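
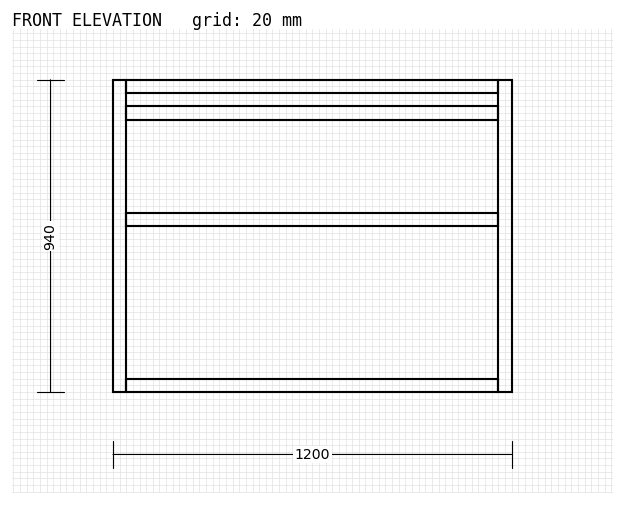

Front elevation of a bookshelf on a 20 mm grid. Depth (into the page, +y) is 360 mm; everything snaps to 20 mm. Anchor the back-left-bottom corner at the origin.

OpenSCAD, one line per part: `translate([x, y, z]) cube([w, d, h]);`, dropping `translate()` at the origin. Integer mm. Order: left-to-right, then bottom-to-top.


cube([40, 360, 940]);
translate([40, 0, 0]) cube([1120, 360, 40]);
translate([40, 0, 500]) cube([1120, 360, 40]);
translate([40, 0, 820]) cube([1120, 360, 40]);
translate([40, 0, 900]) cube([1120, 360, 40]);
translate([1160, 0, 0]) cube([40, 360, 940]);


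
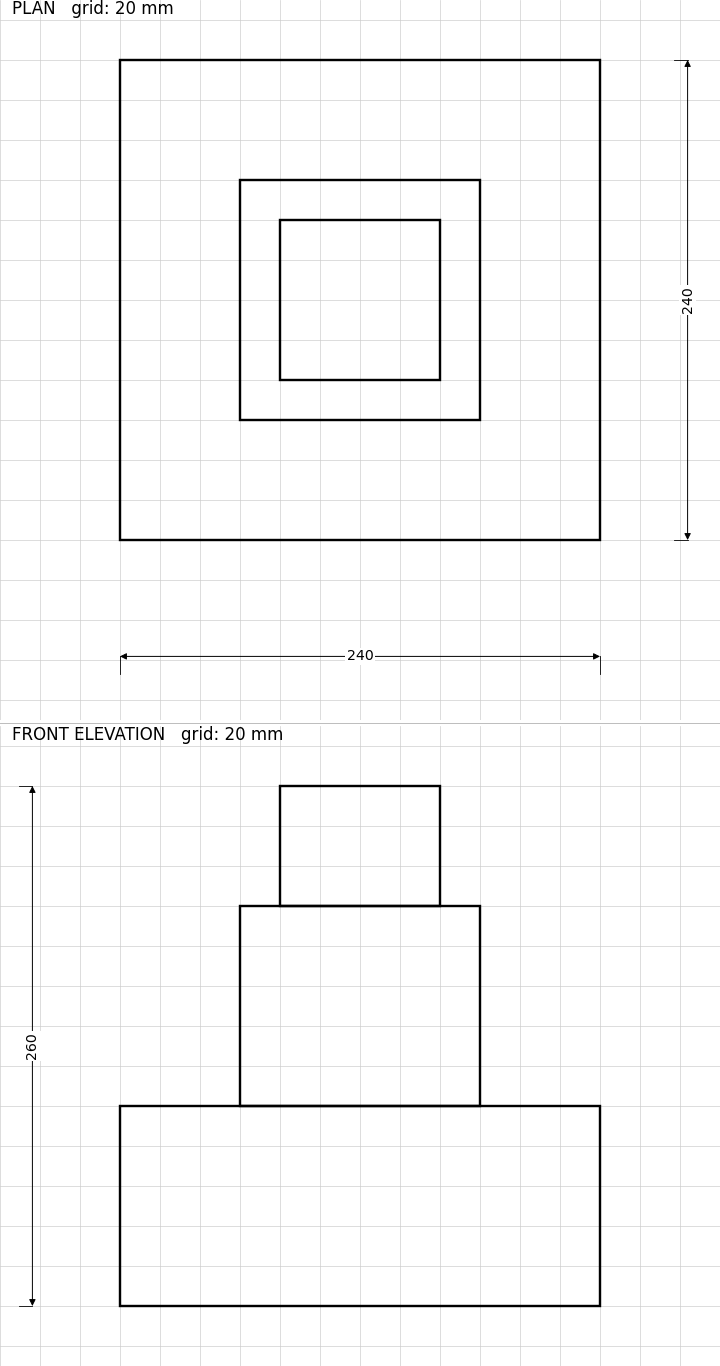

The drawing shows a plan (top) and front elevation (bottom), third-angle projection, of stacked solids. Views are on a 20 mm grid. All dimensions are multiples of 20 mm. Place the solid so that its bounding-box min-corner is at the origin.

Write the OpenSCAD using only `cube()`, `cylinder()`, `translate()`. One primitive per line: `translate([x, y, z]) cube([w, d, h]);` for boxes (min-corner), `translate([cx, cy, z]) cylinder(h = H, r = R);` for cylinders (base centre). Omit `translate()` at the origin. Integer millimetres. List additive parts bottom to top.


cube([240, 240, 100]);
translate([60, 60, 100]) cube([120, 120, 100]);
translate([80, 80, 200]) cube([80, 80, 60]);


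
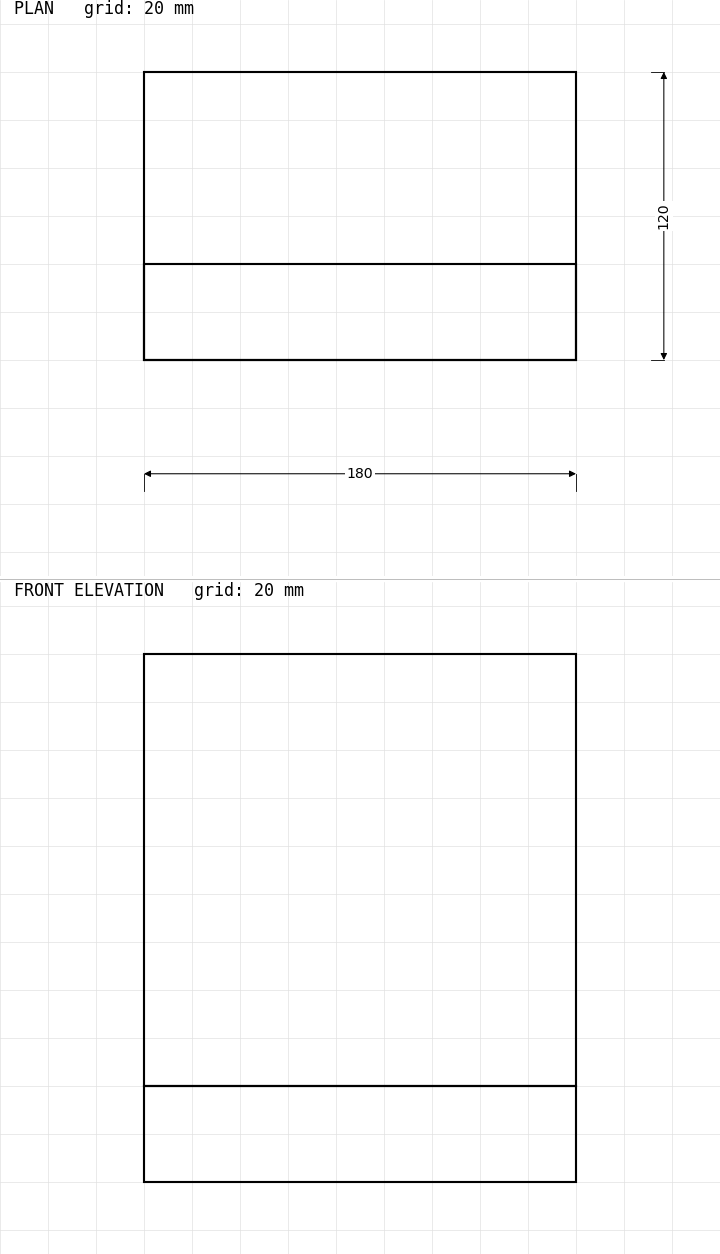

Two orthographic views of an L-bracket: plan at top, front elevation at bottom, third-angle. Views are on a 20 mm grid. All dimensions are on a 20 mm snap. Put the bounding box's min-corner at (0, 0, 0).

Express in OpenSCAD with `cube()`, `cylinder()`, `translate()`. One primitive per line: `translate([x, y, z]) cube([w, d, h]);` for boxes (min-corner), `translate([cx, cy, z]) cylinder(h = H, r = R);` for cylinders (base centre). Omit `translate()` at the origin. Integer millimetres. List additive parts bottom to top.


cube([180, 120, 40]);
translate([0, 0, 40]) cube([180, 40, 180]);


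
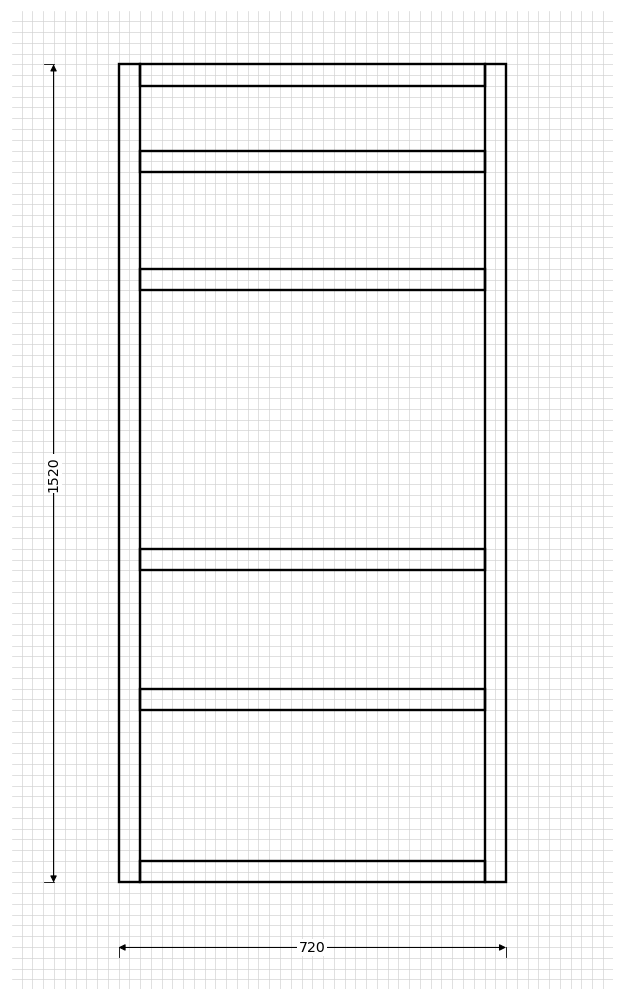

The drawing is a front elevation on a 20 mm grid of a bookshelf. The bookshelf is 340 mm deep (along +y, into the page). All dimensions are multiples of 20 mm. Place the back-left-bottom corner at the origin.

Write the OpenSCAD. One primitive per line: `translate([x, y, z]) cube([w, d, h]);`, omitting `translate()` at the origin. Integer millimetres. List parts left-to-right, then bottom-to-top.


cube([40, 340, 1520]);
translate([40, 0, 0]) cube([640, 340, 40]);
translate([40, 0, 320]) cube([640, 340, 40]);
translate([40, 0, 580]) cube([640, 340, 40]);
translate([40, 0, 1100]) cube([640, 340, 40]);
translate([40, 0, 1320]) cube([640, 340, 40]);
translate([40, 0, 1480]) cube([640, 340, 40]);
translate([680, 0, 0]) cube([40, 340, 1520]);


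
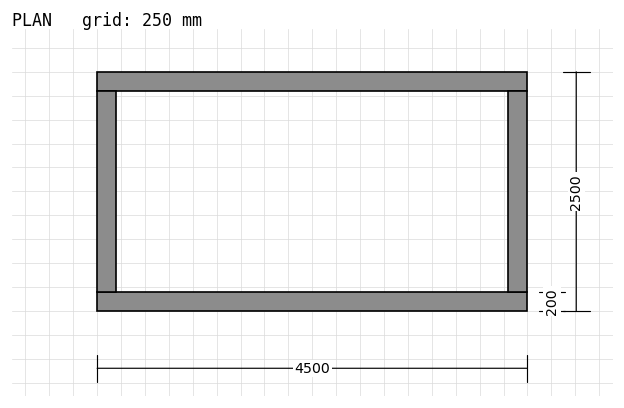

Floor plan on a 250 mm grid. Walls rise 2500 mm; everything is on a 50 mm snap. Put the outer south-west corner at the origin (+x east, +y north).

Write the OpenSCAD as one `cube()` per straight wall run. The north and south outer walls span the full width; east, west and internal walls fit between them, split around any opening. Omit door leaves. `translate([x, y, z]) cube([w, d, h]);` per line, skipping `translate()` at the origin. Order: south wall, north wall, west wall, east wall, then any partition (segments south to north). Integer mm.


cube([4500, 200, 2500]);
translate([0, 2300, 0]) cube([4500, 200, 2500]);
translate([0, 200, 0]) cube([200, 2100, 2500]);
translate([4300, 200, 0]) cube([200, 2100, 2500]);


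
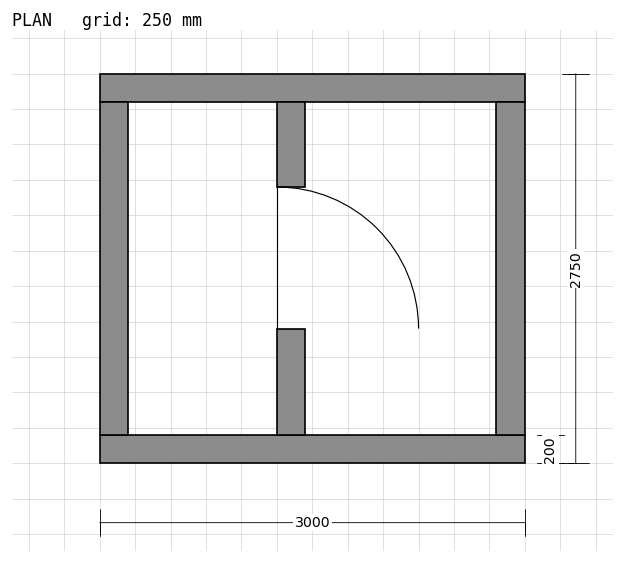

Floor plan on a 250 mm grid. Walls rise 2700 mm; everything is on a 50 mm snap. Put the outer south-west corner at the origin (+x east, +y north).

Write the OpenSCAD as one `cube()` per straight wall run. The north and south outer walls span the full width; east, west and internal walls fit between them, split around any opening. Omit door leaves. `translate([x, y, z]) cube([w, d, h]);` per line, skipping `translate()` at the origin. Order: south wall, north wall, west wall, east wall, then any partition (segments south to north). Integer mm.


cube([3000, 200, 2700]);
translate([0, 2550, 0]) cube([3000, 200, 2700]);
translate([0, 200, 0]) cube([200, 2350, 2700]);
translate([2800, 200, 0]) cube([200, 2350, 2700]);
translate([1250, 200, 0]) cube([200, 750, 2700]);
translate([1250, 1950, 0]) cube([200, 600, 2700]);


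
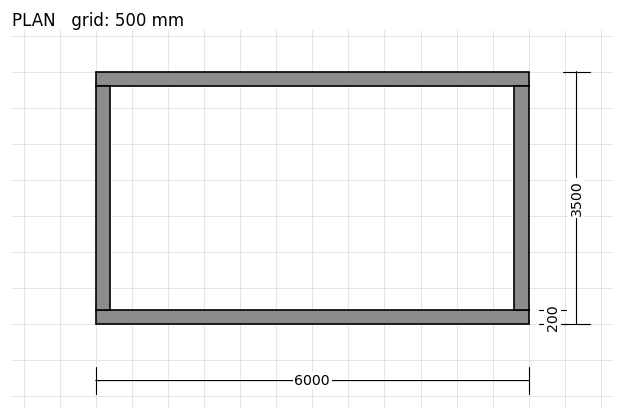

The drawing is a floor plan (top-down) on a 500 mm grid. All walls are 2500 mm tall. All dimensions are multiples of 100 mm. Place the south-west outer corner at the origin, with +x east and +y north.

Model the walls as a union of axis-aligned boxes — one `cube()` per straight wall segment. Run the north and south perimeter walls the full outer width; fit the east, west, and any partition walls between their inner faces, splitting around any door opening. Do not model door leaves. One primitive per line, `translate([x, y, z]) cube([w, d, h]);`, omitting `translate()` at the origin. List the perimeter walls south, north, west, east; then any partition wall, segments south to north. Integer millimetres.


cube([6000, 200, 2500]);
translate([0, 3300, 0]) cube([6000, 200, 2500]);
translate([0, 200, 0]) cube([200, 3100, 2500]);
translate([5800, 200, 0]) cube([200, 3100, 2500]);


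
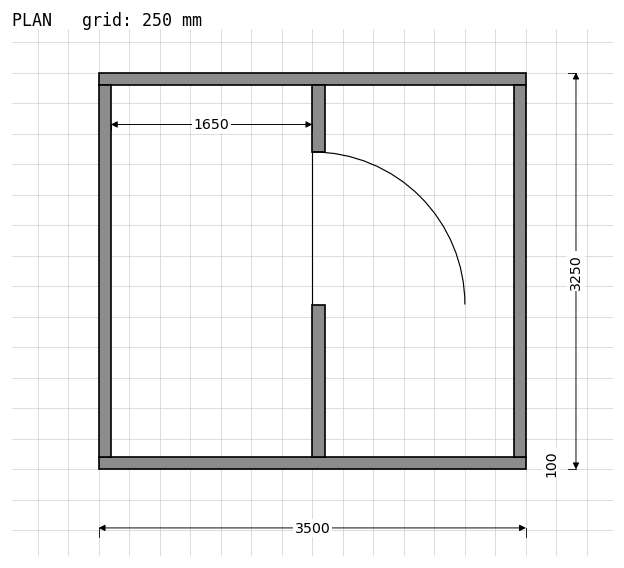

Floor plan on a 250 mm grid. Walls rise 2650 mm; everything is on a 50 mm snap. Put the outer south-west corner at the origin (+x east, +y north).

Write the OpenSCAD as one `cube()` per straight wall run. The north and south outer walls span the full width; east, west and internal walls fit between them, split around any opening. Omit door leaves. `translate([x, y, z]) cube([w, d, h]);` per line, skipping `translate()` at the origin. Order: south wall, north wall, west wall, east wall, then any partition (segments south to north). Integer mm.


cube([3500, 100, 2650]);
translate([0, 3150, 0]) cube([3500, 100, 2650]);
translate([0, 100, 0]) cube([100, 3050, 2650]);
translate([3400, 100, 0]) cube([100, 3050, 2650]);
translate([1750, 100, 0]) cube([100, 1250, 2650]);
translate([1750, 2600, 0]) cube([100, 550, 2650]);


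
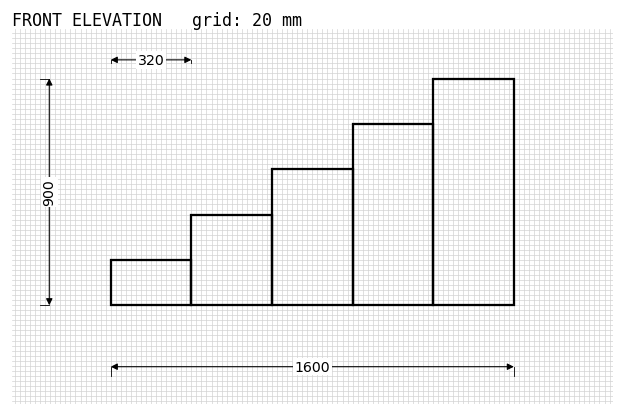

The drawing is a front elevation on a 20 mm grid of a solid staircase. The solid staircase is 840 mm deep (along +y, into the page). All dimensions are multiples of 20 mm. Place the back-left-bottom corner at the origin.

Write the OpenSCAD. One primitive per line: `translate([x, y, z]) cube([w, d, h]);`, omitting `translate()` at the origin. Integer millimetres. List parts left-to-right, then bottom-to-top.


cube([320, 840, 180]);
translate([320, 0, 0]) cube([320, 840, 360]);
translate([640, 0, 0]) cube([320, 840, 540]);
translate([960, 0, 0]) cube([320, 840, 720]);
translate([1280, 0, 0]) cube([320, 840, 900]);


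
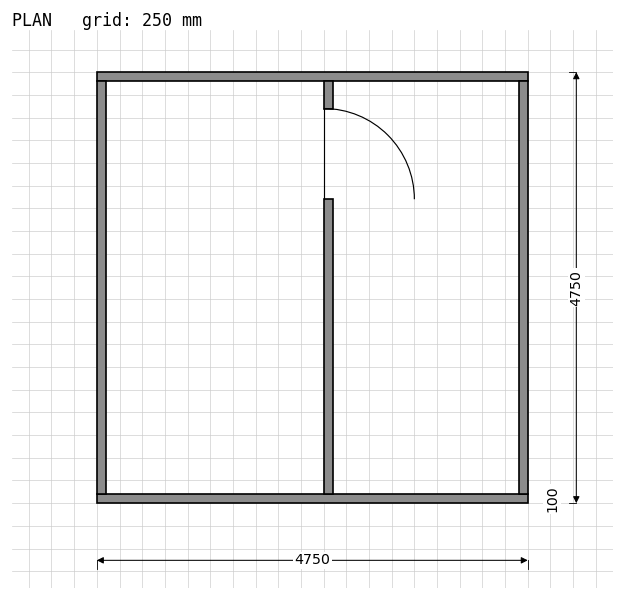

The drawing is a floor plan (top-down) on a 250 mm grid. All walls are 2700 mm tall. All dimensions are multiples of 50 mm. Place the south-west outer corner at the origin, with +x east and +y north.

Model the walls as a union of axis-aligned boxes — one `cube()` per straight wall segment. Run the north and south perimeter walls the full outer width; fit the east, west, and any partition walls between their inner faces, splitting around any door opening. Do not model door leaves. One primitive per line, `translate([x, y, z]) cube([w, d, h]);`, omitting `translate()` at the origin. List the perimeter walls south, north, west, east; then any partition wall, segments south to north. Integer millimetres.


cube([4750, 100, 2700]);
translate([0, 4650, 0]) cube([4750, 100, 2700]);
translate([0, 100, 0]) cube([100, 4550, 2700]);
translate([4650, 100, 0]) cube([100, 4550, 2700]);
translate([2500, 100, 0]) cube([100, 3250, 2700]);
translate([2500, 4350, 0]) cube([100, 300, 2700]);


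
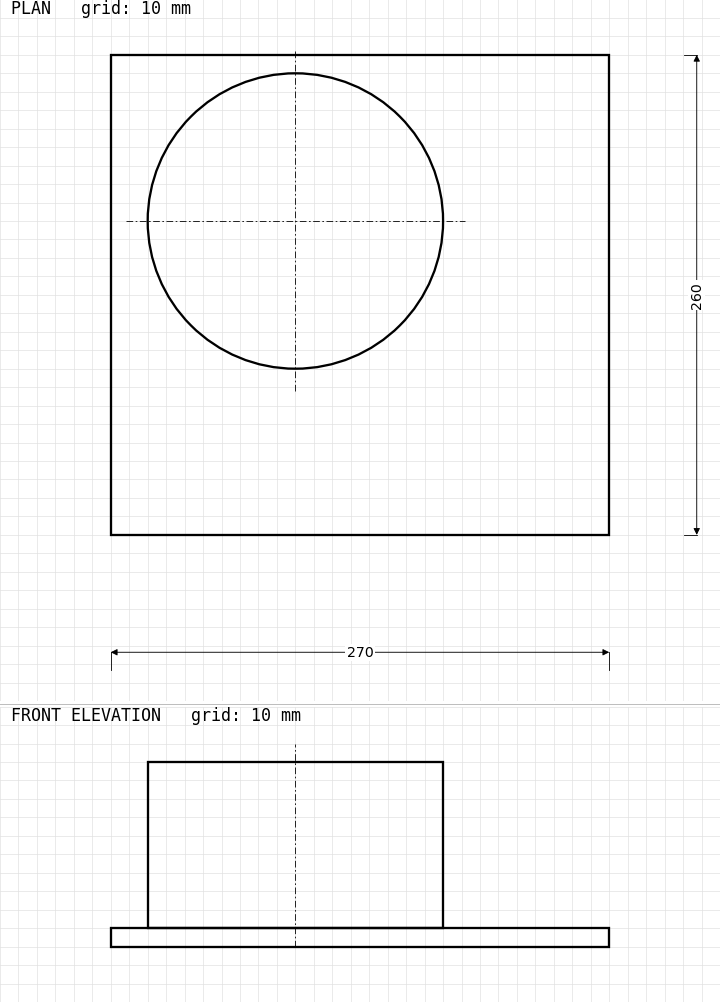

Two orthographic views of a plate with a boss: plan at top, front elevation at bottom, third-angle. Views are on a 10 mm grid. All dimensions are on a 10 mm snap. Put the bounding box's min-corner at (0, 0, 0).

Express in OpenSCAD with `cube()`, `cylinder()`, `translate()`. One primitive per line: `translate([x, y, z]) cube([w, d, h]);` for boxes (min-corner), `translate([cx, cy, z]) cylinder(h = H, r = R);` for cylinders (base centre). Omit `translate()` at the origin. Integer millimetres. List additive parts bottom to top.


cube([270, 260, 10]);
translate([100, 170, 10]) cylinder(h = 90, r = 80);


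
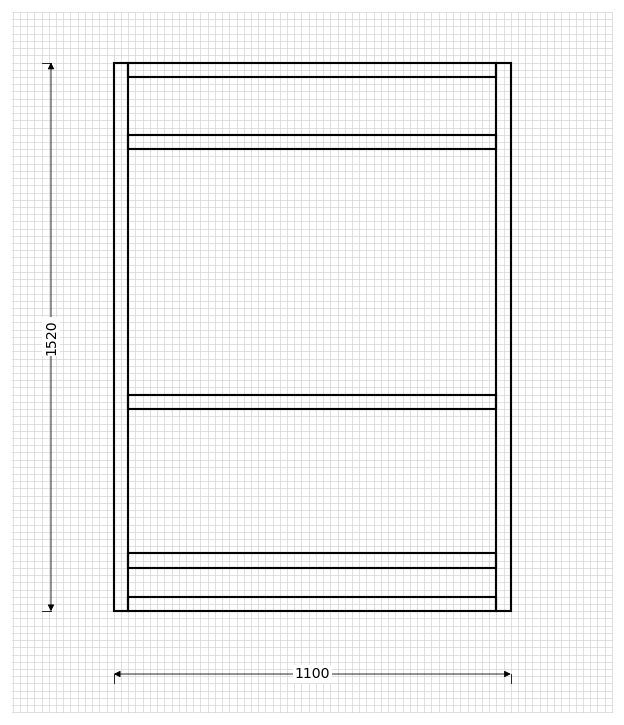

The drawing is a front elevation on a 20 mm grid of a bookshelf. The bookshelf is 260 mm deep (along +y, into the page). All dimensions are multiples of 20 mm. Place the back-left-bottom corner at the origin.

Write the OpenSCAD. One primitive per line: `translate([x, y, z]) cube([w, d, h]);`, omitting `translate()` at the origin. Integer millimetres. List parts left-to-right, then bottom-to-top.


cube([40, 260, 1520]);
translate([40, 0, 0]) cube([1020, 260, 40]);
translate([40, 0, 120]) cube([1020, 260, 40]);
translate([40, 0, 560]) cube([1020, 260, 40]);
translate([40, 0, 1280]) cube([1020, 260, 40]);
translate([40, 0, 1480]) cube([1020, 260, 40]);
translate([1060, 0, 0]) cube([40, 260, 1520]);


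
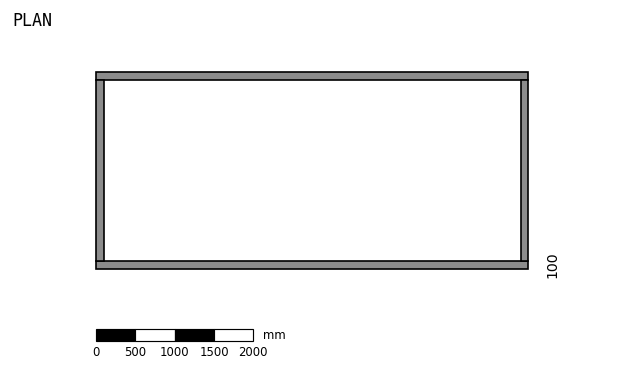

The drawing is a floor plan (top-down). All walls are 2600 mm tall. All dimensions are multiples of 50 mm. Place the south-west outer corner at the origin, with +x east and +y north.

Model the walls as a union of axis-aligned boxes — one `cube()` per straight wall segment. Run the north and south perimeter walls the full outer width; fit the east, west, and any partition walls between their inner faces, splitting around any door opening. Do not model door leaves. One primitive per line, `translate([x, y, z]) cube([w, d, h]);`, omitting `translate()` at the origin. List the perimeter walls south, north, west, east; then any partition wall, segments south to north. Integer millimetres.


cube([5500, 100, 2600]);
translate([0, 2400, 0]) cube([5500, 100, 2600]);
translate([0, 100, 0]) cube([100, 2300, 2600]);
translate([5400, 100, 0]) cube([100, 2300, 2600]);


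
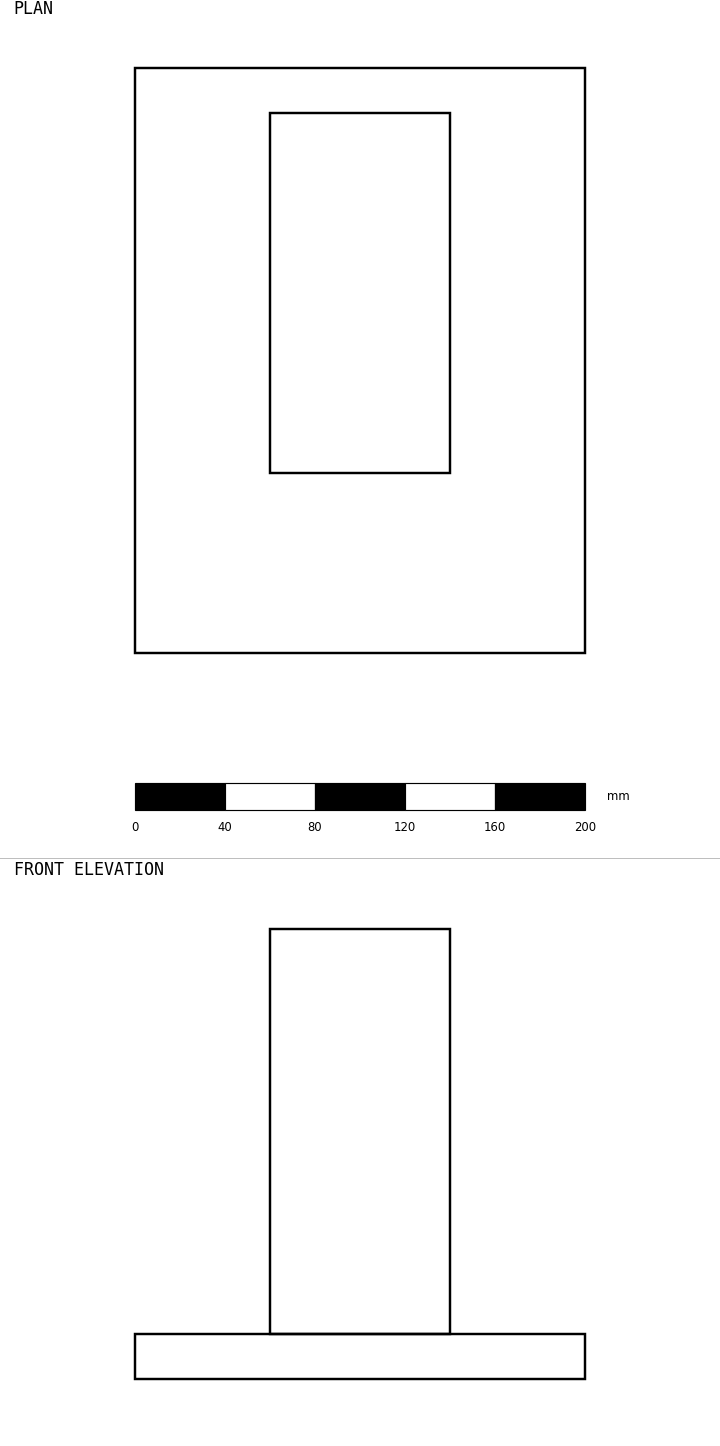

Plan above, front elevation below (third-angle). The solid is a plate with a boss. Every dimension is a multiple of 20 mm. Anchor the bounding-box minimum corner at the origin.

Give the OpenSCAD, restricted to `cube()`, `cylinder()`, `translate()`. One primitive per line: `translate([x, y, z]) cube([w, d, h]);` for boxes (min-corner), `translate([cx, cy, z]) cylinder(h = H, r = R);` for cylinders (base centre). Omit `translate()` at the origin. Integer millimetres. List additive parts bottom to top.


cube([200, 260, 20]);
translate([60, 80, 20]) cube([80, 160, 180]);


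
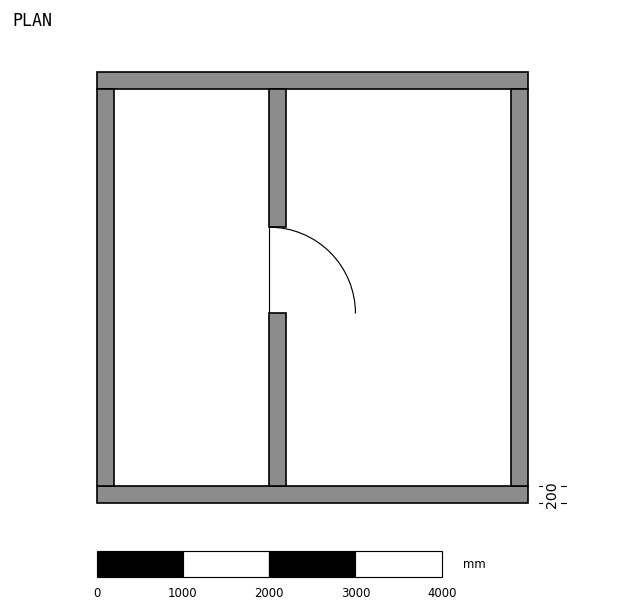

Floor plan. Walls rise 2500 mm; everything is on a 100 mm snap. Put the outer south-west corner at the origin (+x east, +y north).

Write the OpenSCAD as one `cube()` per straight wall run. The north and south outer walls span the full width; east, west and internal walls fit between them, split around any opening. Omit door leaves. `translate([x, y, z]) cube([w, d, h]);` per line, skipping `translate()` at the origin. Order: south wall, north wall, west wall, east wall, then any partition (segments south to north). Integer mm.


cube([5000, 200, 2500]);
translate([0, 4800, 0]) cube([5000, 200, 2500]);
translate([0, 200, 0]) cube([200, 4600, 2500]);
translate([4800, 200, 0]) cube([200, 4600, 2500]);
translate([2000, 200, 0]) cube([200, 2000, 2500]);
translate([2000, 3200, 0]) cube([200, 1600, 2500]);


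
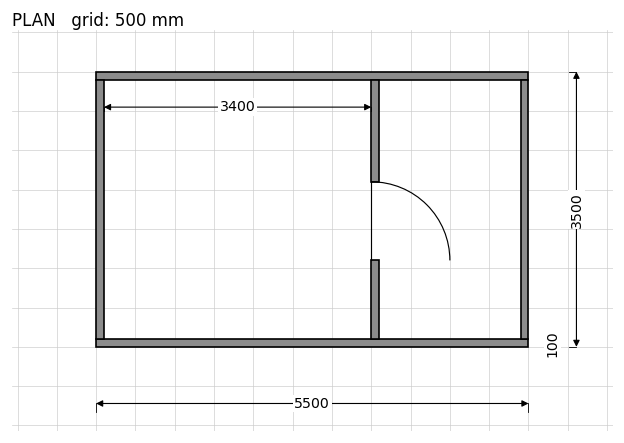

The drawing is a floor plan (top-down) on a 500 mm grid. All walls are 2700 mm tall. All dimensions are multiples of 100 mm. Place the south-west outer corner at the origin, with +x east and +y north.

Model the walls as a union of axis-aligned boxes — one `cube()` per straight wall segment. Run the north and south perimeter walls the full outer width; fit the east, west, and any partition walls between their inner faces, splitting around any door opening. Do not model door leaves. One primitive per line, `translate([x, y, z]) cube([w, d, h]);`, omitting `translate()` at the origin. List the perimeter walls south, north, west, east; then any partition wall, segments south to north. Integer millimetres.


cube([5500, 100, 2700]);
translate([0, 3400, 0]) cube([5500, 100, 2700]);
translate([0, 100, 0]) cube([100, 3300, 2700]);
translate([5400, 100, 0]) cube([100, 3300, 2700]);
translate([3500, 100, 0]) cube([100, 1000, 2700]);
translate([3500, 2100, 0]) cube([100, 1300, 2700]);


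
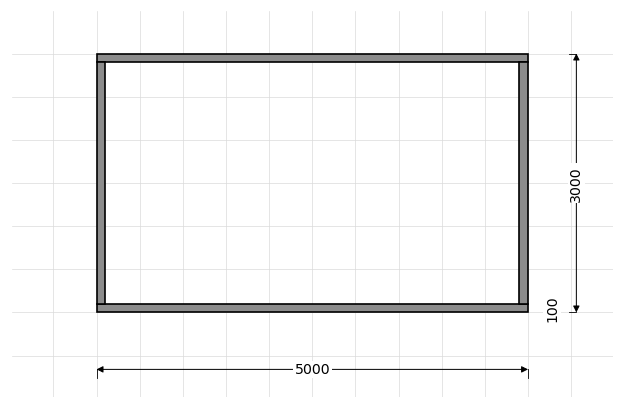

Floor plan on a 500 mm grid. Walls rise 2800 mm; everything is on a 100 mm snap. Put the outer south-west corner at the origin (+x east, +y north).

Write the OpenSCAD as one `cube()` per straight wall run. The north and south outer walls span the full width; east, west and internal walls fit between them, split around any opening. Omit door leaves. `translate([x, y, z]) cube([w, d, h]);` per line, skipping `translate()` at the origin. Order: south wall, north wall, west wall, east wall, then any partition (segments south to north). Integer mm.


cube([5000, 100, 2800]);
translate([0, 2900, 0]) cube([5000, 100, 2800]);
translate([0, 100, 0]) cube([100, 2800, 2800]);
translate([4900, 100, 0]) cube([100, 2800, 2800]);


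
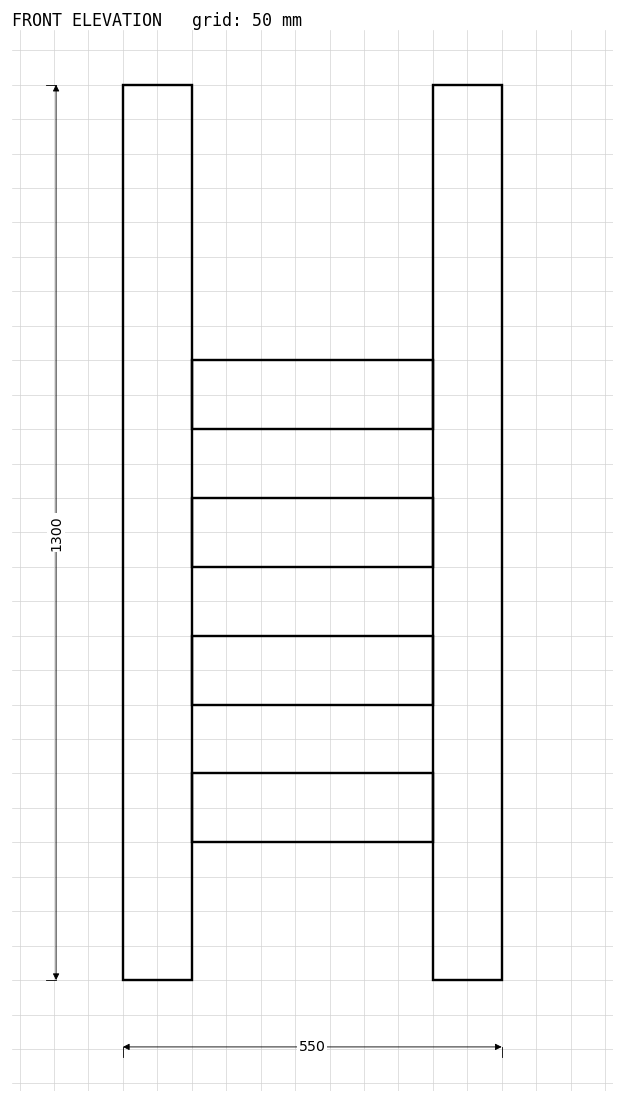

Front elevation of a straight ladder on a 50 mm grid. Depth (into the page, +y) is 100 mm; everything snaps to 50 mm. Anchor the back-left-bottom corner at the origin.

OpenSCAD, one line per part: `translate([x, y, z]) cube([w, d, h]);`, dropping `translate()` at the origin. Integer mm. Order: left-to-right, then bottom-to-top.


cube([100, 100, 1300]);
translate([100, 0, 200]) cube([350, 100, 100]);
translate([100, 0, 400]) cube([350, 100, 100]);
translate([100, 0, 600]) cube([350, 100, 100]);
translate([100, 0, 800]) cube([350, 100, 100]);
translate([450, 0, 0]) cube([100, 100, 1300]);


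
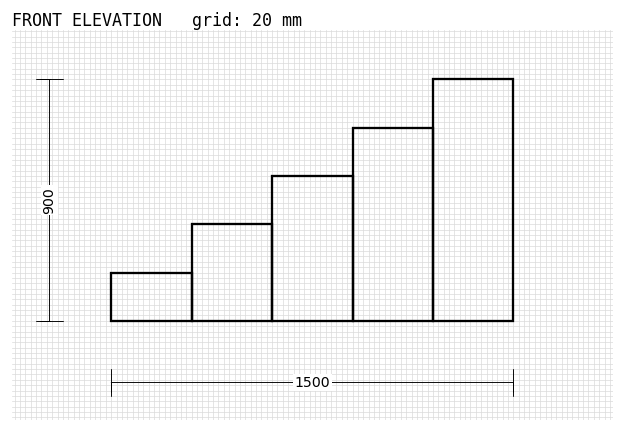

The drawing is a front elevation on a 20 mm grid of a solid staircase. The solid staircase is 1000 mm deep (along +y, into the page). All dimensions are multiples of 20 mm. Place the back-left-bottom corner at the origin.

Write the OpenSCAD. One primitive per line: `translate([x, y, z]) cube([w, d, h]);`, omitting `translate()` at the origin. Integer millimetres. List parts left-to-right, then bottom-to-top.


cube([300, 1000, 180]);
translate([300, 0, 0]) cube([300, 1000, 360]);
translate([600, 0, 0]) cube([300, 1000, 540]);
translate([900, 0, 0]) cube([300, 1000, 720]);
translate([1200, 0, 0]) cube([300, 1000, 900]);


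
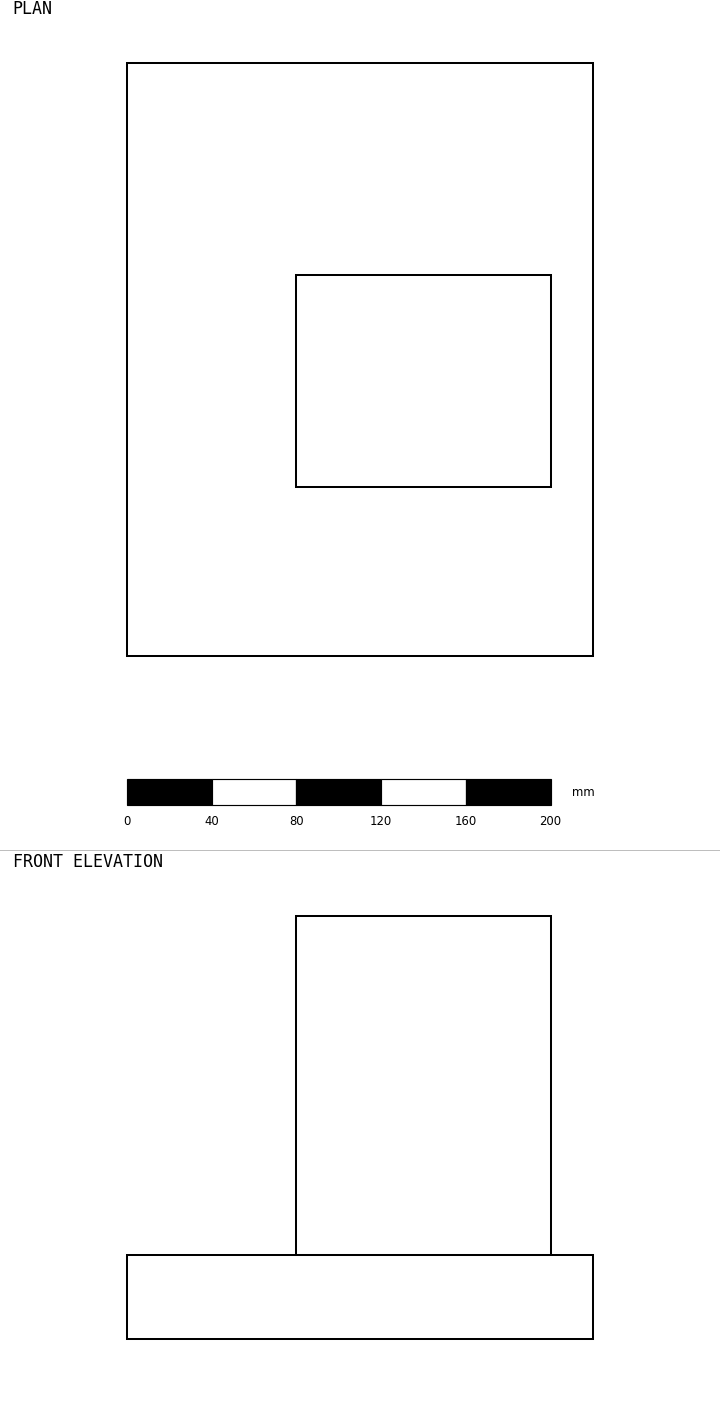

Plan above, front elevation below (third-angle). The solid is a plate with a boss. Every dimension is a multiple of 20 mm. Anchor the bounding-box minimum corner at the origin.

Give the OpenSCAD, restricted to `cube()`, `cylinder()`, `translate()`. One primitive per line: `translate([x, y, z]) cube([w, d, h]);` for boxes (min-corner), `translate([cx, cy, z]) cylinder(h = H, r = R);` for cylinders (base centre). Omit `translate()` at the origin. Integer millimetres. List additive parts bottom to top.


cube([220, 280, 40]);
translate([80, 80, 40]) cube([120, 100, 160]);


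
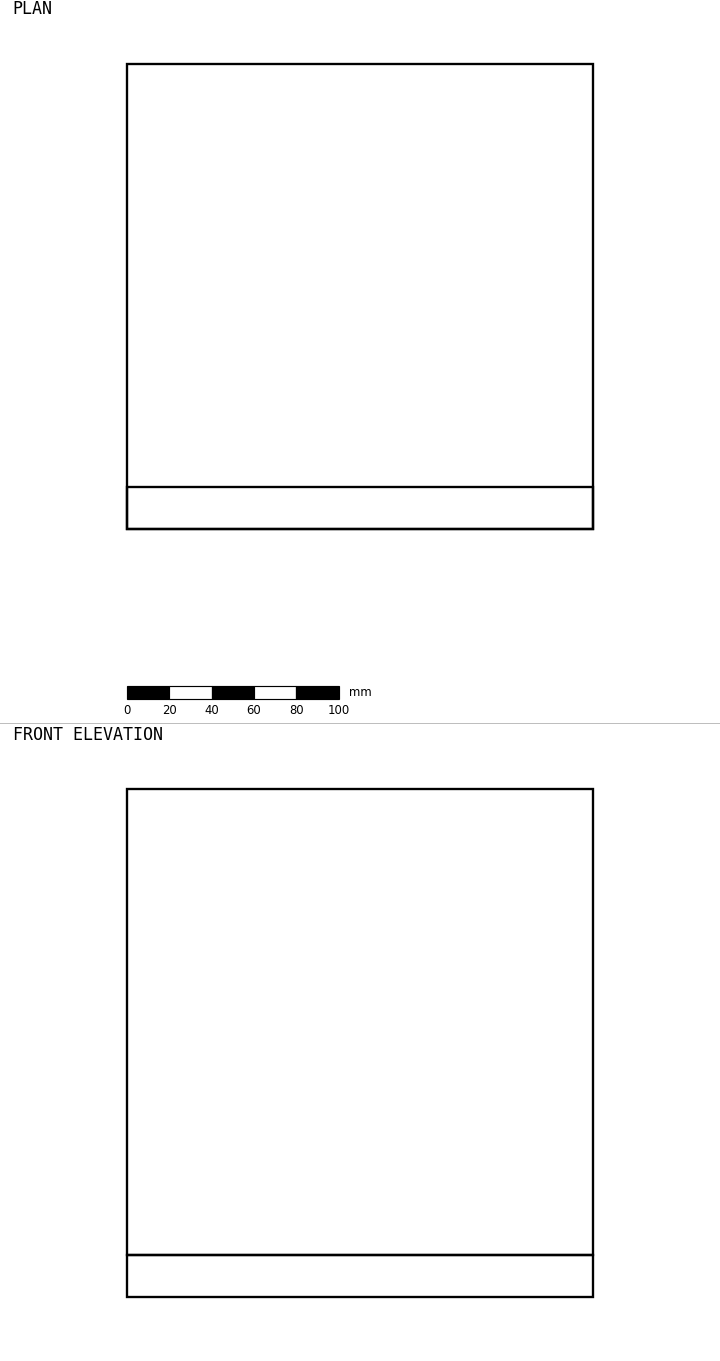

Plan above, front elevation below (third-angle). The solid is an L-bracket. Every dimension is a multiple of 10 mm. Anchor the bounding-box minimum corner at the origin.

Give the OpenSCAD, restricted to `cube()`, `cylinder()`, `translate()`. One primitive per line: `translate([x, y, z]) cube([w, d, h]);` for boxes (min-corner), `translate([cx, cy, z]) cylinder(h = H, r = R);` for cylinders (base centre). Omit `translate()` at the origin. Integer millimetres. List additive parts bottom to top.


cube([220, 220, 20]);
translate([0, 0, 20]) cube([220, 20, 220]);


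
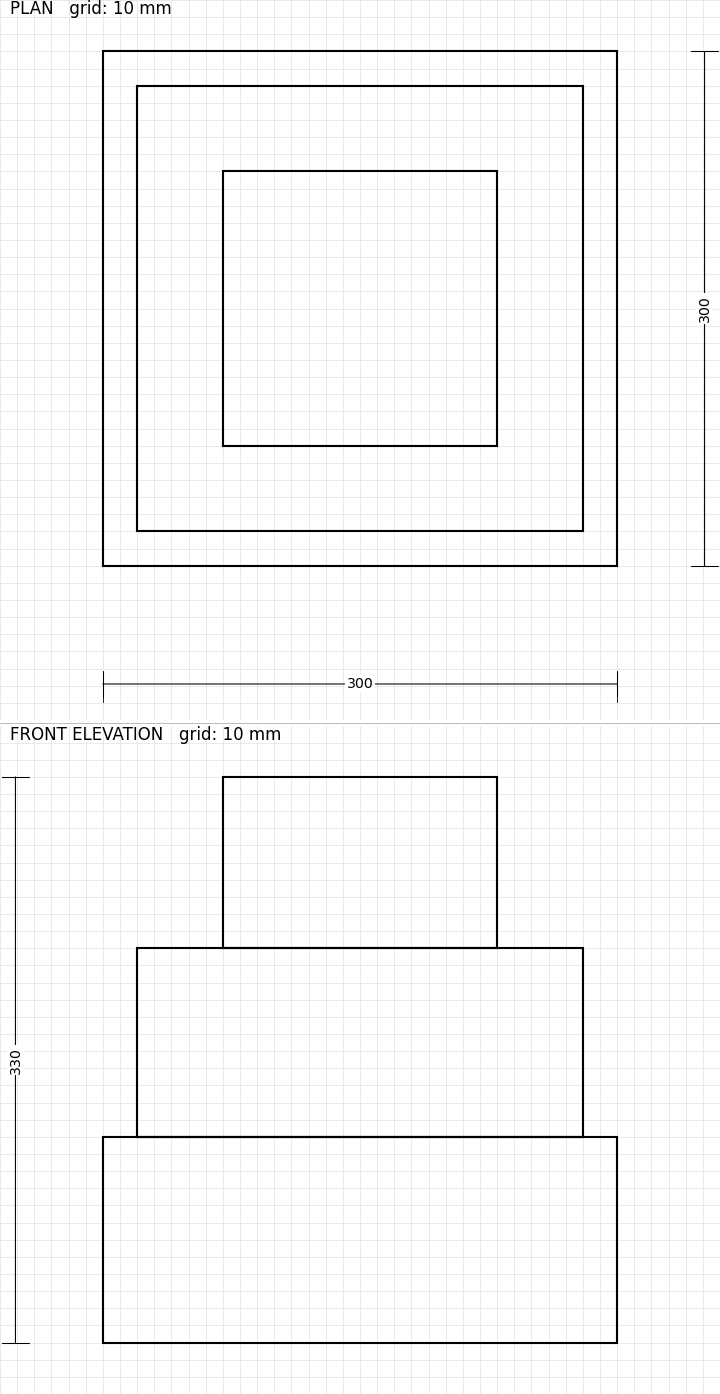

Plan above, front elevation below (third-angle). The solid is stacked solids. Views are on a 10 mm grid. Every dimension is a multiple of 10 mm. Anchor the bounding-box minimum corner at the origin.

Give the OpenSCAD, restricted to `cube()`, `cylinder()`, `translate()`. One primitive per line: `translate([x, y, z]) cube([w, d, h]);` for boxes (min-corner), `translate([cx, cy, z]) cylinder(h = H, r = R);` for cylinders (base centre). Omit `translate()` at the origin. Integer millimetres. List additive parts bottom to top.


cube([300, 300, 120]);
translate([20, 20, 120]) cube([260, 260, 110]);
translate([70, 70, 230]) cube([160, 160, 100]);


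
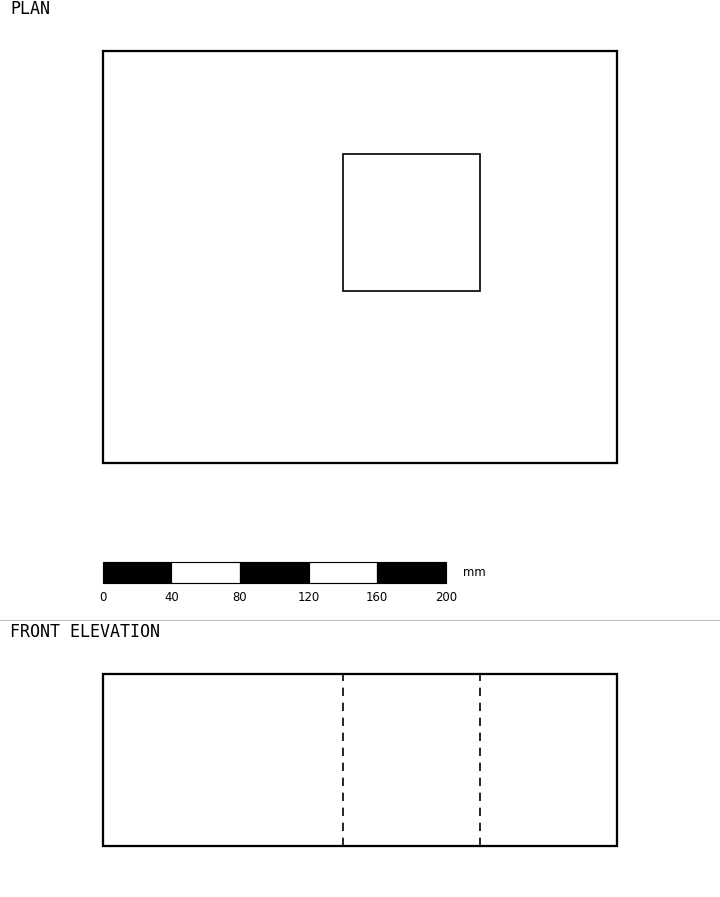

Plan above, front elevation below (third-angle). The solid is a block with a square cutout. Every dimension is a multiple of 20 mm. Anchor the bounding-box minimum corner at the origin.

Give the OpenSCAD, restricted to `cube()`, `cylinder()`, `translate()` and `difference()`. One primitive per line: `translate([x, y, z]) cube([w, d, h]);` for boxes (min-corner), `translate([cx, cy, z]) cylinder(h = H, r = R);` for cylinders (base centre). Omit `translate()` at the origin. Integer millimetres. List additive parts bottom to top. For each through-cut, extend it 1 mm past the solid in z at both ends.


difference() {
  cube([300, 240, 100]);
  translate([140, 100, -1]) cube([80, 80, 102]);
}


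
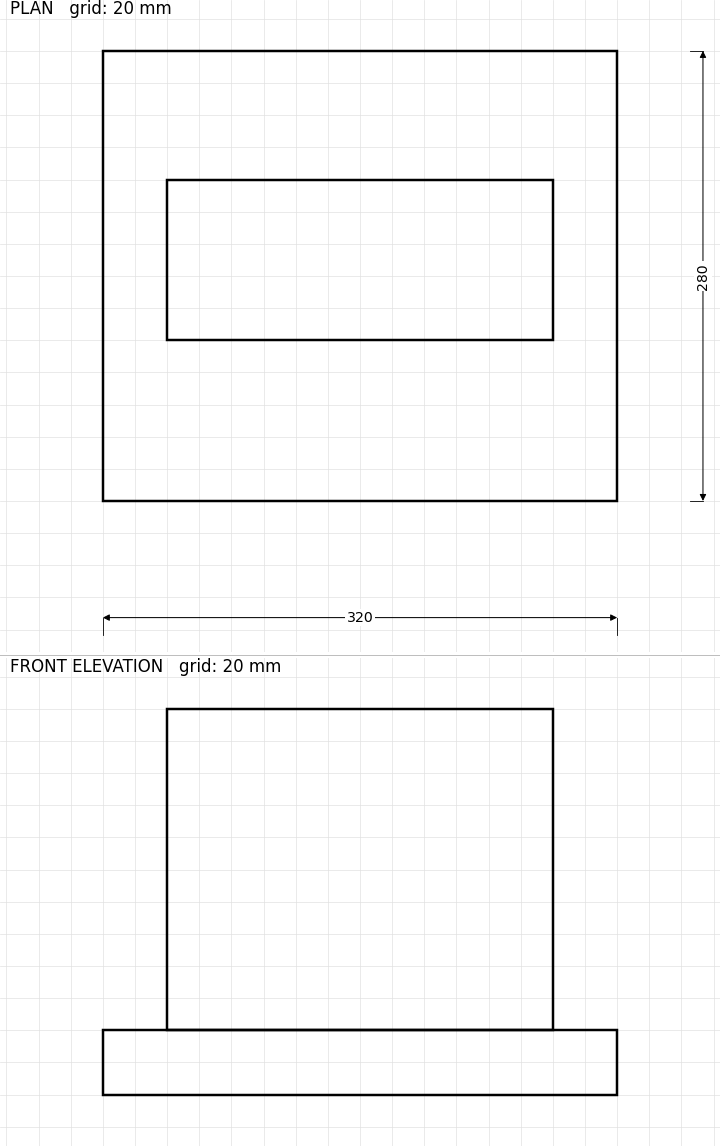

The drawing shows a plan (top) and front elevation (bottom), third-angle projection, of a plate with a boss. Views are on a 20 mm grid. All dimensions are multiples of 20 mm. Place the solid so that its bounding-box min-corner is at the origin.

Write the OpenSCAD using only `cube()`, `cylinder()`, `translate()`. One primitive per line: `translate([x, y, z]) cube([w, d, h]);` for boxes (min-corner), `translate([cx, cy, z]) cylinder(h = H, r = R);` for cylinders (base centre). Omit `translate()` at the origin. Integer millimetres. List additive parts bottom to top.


cube([320, 280, 40]);
translate([40, 100, 40]) cube([240, 100, 200]);


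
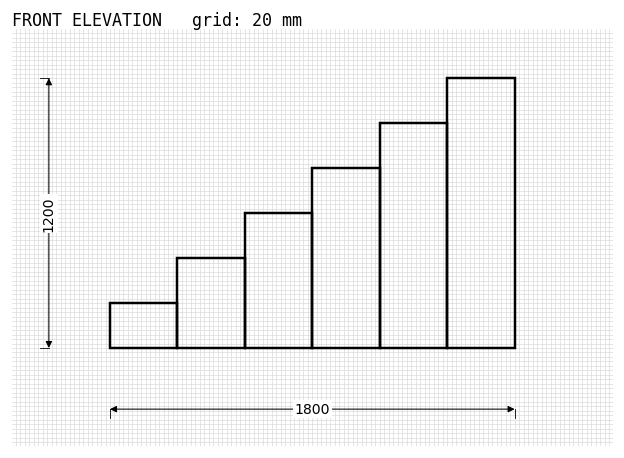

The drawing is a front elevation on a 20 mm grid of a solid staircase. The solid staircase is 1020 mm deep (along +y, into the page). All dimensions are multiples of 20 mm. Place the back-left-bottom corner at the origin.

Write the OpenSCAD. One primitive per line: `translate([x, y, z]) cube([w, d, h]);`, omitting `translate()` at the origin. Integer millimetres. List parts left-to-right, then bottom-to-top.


cube([300, 1020, 200]);
translate([300, 0, 0]) cube([300, 1020, 400]);
translate([600, 0, 0]) cube([300, 1020, 600]);
translate([900, 0, 0]) cube([300, 1020, 800]);
translate([1200, 0, 0]) cube([300, 1020, 1000]);
translate([1500, 0, 0]) cube([300, 1020, 1200]);


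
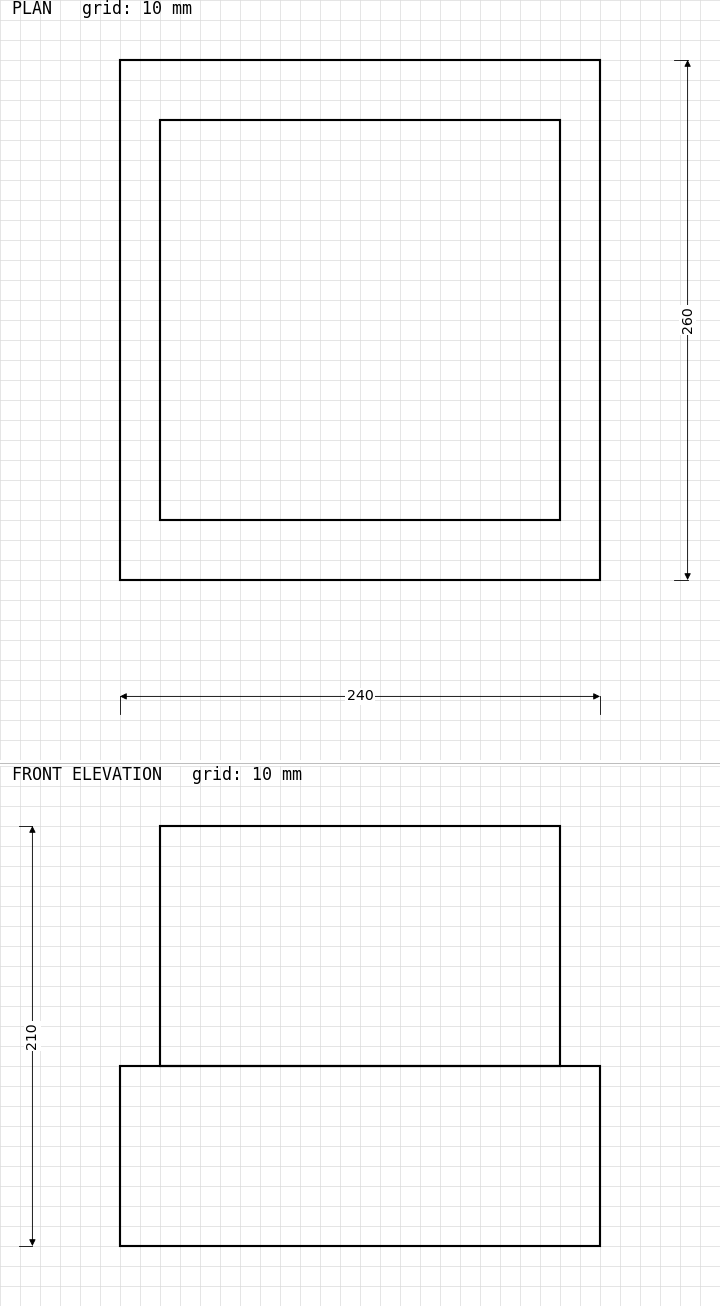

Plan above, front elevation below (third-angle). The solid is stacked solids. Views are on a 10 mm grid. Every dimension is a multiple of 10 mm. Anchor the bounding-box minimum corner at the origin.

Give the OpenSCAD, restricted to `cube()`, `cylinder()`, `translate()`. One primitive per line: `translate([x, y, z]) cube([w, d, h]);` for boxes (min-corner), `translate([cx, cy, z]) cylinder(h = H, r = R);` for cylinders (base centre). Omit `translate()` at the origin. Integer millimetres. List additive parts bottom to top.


cube([240, 260, 90]);
translate([20, 30, 90]) cube([200, 200, 120]);


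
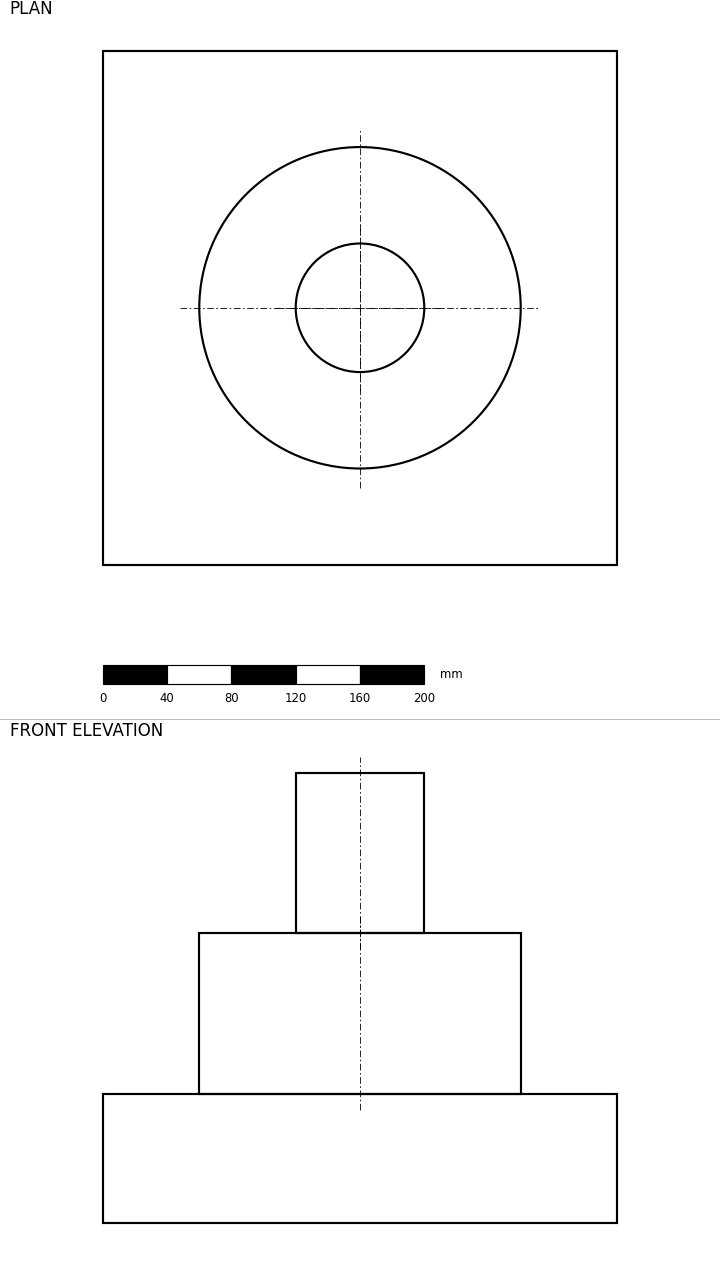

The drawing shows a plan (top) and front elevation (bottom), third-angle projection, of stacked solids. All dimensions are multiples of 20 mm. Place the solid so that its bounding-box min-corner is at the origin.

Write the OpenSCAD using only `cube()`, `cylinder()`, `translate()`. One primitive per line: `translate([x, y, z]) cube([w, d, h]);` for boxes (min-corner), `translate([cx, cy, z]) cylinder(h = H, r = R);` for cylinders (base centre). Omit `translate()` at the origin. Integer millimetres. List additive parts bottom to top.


cube([320, 320, 80]);
translate([160, 160, 80]) cylinder(h = 100, r = 100);
translate([160, 160, 180]) cylinder(h = 100, r = 40);


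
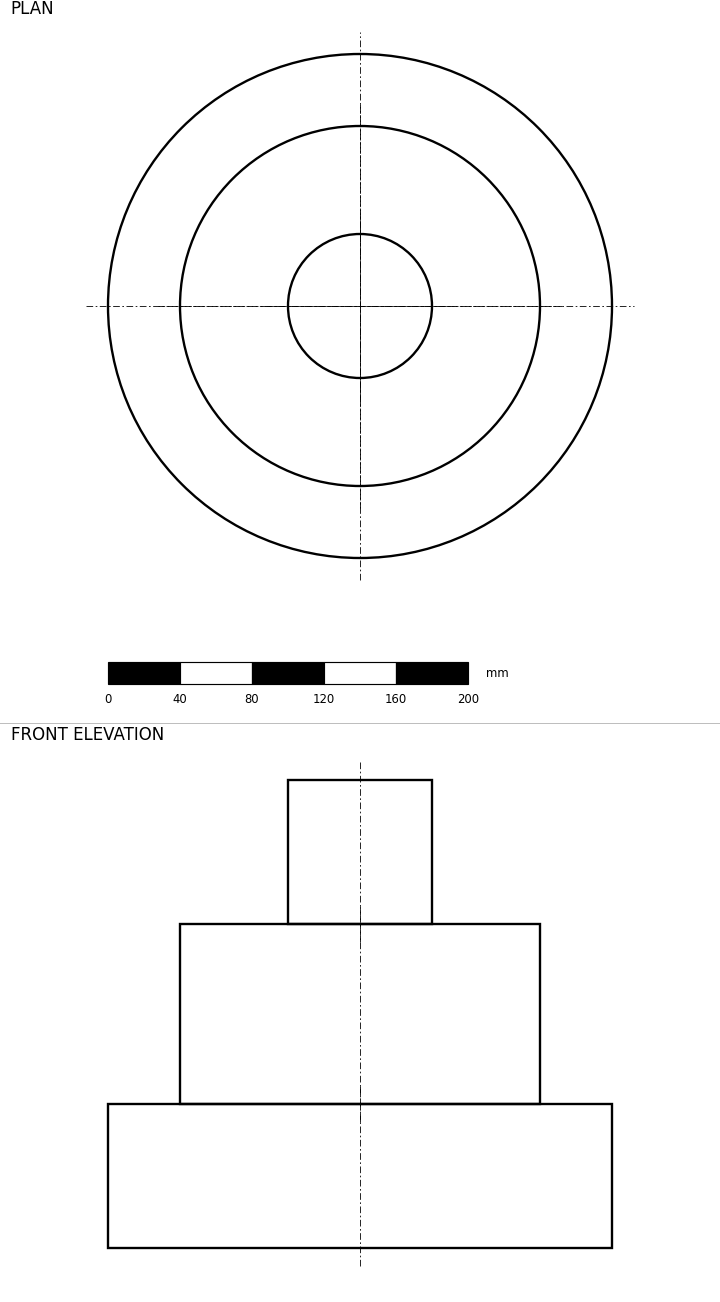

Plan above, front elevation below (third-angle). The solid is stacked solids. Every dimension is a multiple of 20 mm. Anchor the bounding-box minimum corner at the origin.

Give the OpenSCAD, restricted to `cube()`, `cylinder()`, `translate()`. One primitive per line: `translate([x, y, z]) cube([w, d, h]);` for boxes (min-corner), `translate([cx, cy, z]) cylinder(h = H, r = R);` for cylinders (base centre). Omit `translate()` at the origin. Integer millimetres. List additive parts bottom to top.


translate([140, 140, 0]) cylinder(h = 80, r = 140);
translate([140, 140, 80]) cylinder(h = 100, r = 100);
translate([140, 140, 180]) cylinder(h = 80, r = 40);


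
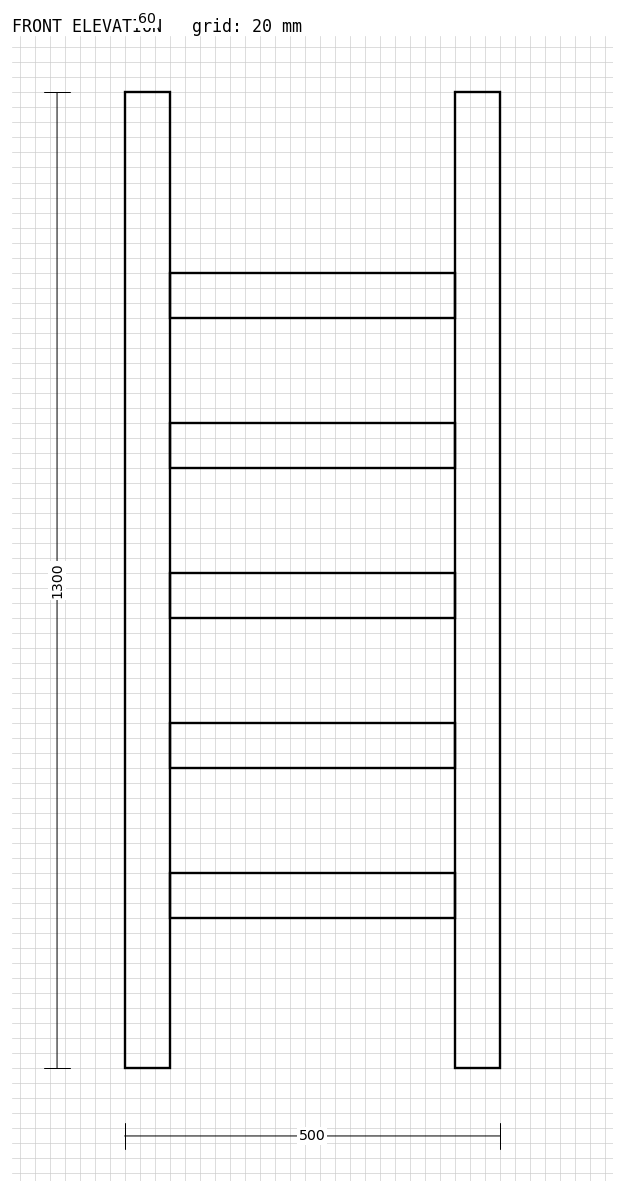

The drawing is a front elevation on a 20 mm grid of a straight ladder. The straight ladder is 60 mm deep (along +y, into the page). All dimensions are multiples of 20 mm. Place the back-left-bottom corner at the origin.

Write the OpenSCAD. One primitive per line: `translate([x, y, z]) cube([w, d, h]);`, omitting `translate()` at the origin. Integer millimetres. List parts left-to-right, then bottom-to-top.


cube([60, 60, 1300]);
translate([60, 0, 200]) cube([380, 60, 60]);
translate([60, 0, 400]) cube([380, 60, 60]);
translate([60, 0, 600]) cube([380, 60, 60]);
translate([60, 0, 800]) cube([380, 60, 60]);
translate([60, 0, 1000]) cube([380, 60, 60]);
translate([440, 0, 0]) cube([60, 60, 1300]);


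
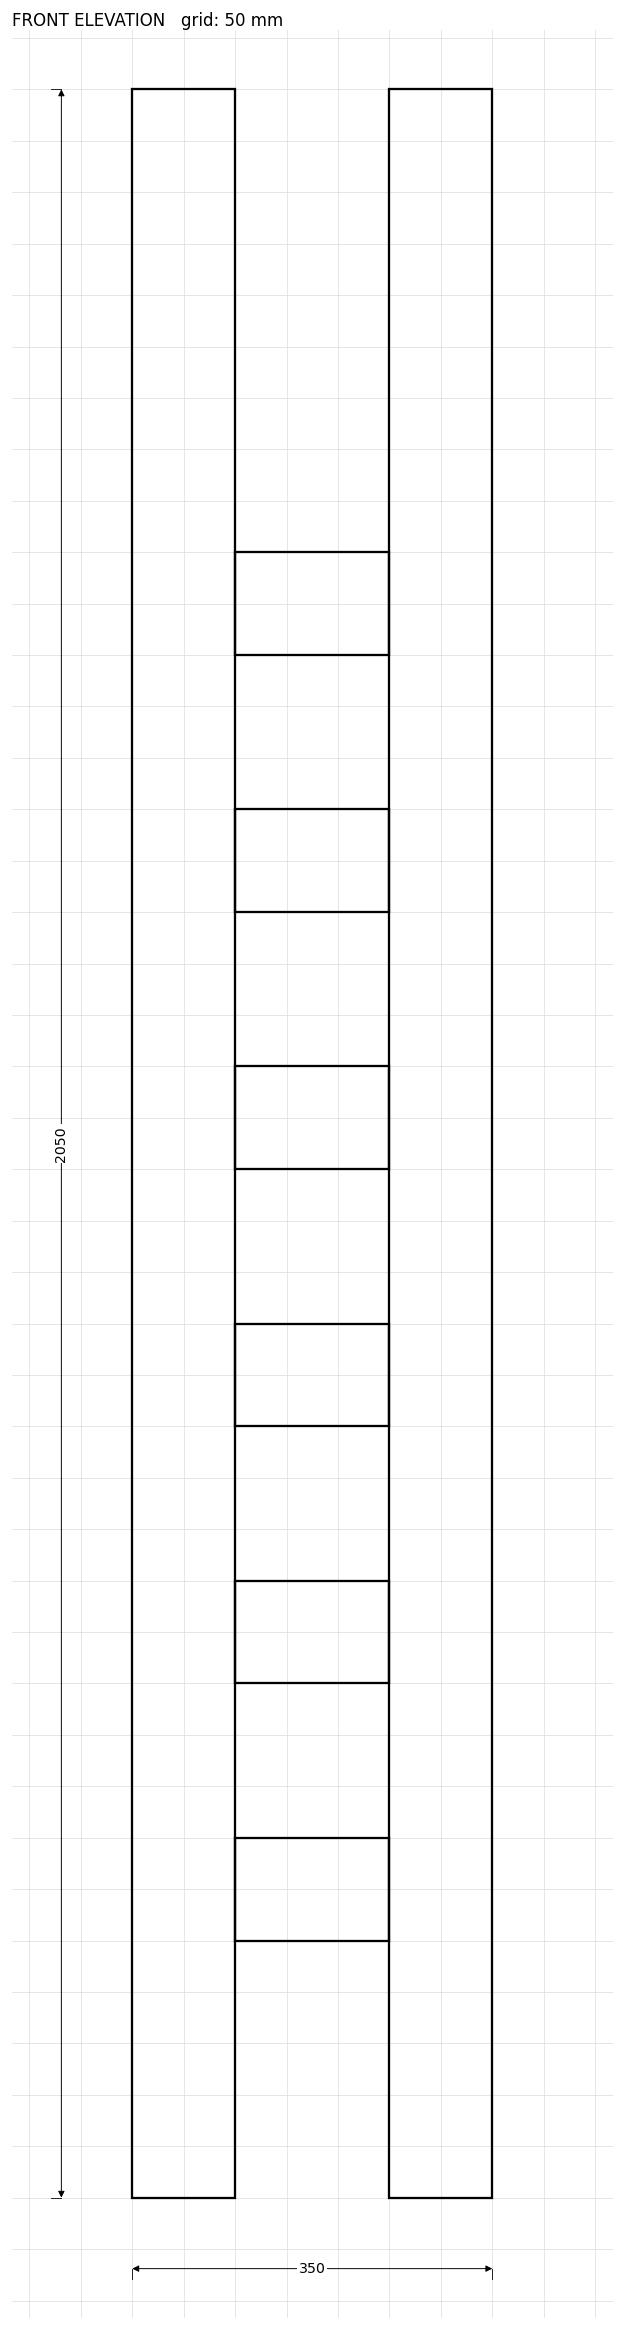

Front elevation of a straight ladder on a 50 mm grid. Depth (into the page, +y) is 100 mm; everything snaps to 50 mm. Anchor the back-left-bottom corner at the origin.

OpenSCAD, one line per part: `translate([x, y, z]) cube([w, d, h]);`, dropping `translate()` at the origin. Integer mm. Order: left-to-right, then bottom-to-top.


cube([100, 100, 2050]);
translate([100, 0, 250]) cube([150, 100, 100]);
translate([100, 0, 500]) cube([150, 100, 100]);
translate([100, 0, 750]) cube([150, 100, 100]);
translate([100, 0, 1000]) cube([150, 100, 100]);
translate([100, 0, 1250]) cube([150, 100, 100]);
translate([100, 0, 1500]) cube([150, 100, 100]);
translate([250, 0, 0]) cube([100, 100, 2050]);


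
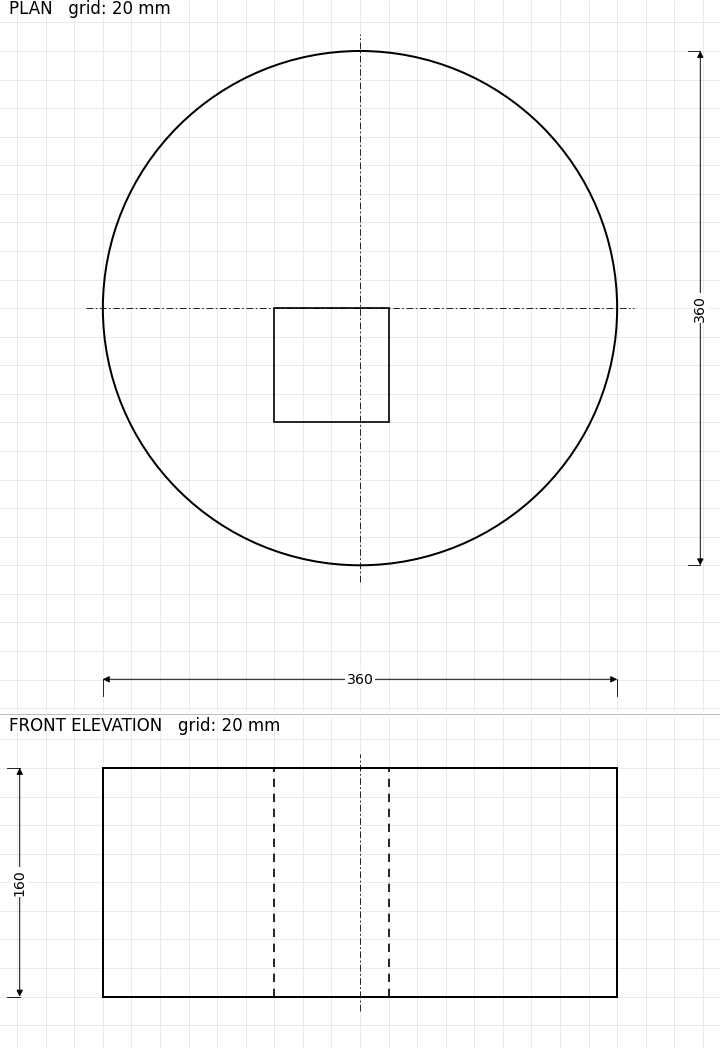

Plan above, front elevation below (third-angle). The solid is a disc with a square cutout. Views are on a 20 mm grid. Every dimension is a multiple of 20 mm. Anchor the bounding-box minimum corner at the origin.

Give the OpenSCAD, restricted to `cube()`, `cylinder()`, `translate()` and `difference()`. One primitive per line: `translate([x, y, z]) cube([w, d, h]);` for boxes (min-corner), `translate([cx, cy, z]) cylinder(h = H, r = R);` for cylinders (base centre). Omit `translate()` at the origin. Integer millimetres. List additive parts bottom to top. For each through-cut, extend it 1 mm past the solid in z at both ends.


difference() {
  translate([180, 180, 0]) cylinder(h = 160, r = 180);
  translate([120, 100, -1]) cube([80, 80, 162]);
}


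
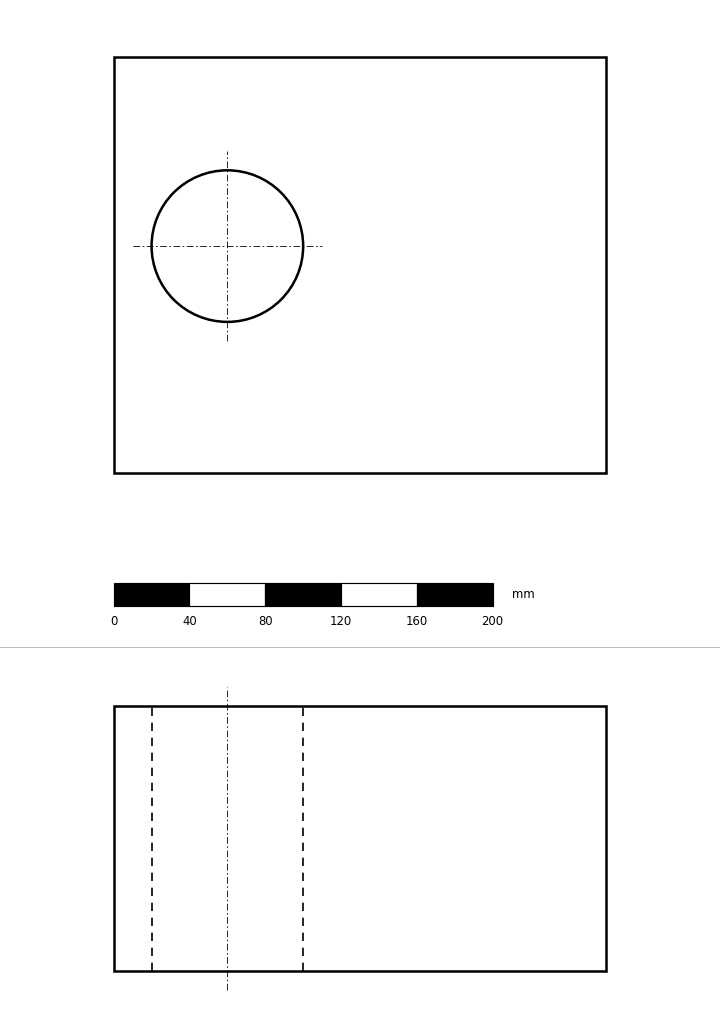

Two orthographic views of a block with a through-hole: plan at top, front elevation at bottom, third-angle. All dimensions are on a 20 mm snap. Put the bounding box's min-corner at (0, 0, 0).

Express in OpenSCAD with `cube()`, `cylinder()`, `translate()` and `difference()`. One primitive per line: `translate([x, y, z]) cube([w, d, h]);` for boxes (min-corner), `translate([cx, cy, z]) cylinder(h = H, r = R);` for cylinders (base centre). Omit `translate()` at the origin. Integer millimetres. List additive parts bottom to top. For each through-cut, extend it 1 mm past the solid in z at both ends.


difference() {
  cube([260, 220, 140]);
  translate([60, 120, -1]) cylinder(h = 142, r = 40);
}


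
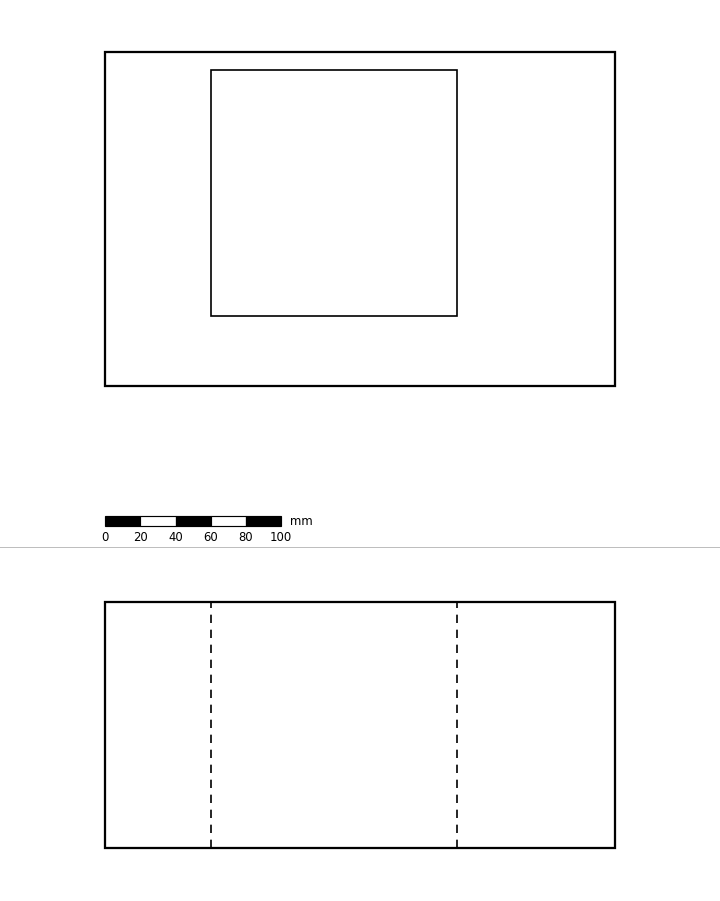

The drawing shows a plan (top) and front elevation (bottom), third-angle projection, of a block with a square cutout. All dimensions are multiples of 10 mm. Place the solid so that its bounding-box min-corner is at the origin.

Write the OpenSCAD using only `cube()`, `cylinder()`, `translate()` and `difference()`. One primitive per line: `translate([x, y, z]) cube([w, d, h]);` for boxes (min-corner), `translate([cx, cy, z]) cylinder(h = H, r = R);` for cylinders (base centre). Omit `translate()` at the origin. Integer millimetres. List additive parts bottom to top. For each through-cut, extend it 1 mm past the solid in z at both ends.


difference() {
  cube([290, 190, 140]);
  translate([60, 40, -1]) cube([140, 140, 142]);
}


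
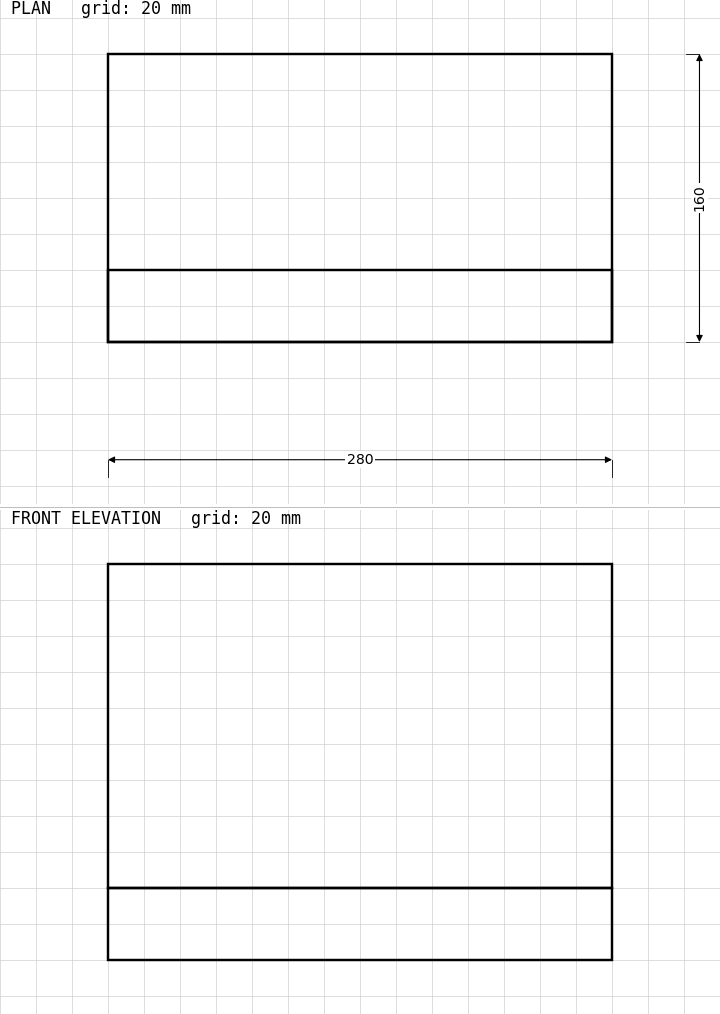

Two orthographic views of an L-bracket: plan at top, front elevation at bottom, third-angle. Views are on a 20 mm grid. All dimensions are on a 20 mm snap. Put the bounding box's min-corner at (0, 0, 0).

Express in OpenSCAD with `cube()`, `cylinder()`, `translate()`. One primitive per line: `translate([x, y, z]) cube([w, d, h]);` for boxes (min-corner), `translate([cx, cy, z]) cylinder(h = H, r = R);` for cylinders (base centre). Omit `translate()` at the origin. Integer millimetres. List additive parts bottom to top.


cube([280, 160, 40]);
translate([0, 0, 40]) cube([280, 40, 180]);


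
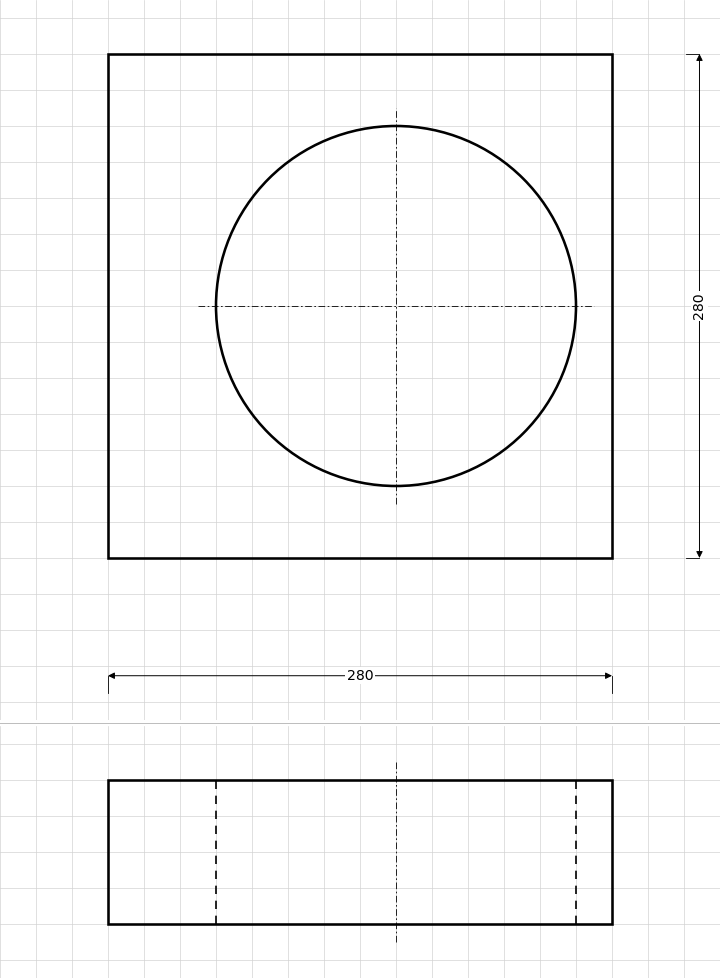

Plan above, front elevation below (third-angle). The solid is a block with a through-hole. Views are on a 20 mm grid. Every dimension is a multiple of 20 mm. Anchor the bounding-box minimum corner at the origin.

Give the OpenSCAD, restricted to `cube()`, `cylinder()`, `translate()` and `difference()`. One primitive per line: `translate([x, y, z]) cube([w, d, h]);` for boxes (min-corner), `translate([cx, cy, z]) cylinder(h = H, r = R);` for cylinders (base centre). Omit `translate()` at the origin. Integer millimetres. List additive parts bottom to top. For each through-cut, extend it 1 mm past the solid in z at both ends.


difference() {
  cube([280, 280, 80]);
  translate([160, 140, -1]) cylinder(h = 82, r = 100);
}
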